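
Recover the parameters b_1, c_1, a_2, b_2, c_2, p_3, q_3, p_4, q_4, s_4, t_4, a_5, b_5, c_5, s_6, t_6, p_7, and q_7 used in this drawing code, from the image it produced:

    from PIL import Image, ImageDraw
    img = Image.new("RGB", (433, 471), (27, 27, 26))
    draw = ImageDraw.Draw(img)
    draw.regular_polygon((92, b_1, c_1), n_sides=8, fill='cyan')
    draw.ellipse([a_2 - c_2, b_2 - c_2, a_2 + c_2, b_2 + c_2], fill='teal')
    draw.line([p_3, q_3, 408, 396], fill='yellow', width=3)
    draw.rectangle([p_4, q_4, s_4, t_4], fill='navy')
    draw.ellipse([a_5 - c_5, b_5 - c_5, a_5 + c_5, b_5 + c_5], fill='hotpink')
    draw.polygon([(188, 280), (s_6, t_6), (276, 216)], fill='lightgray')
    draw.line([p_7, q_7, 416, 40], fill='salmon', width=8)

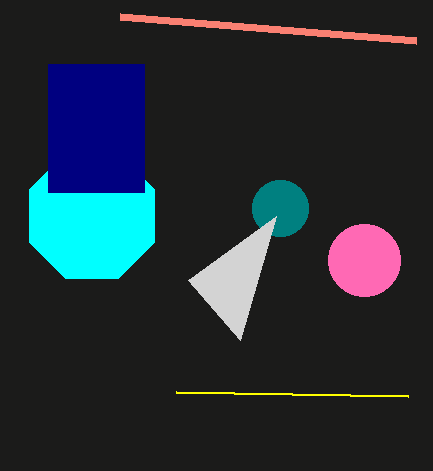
b_1 = 216
c_1 = 68
a_2 = 280
b_2 = 208
c_2 = 28
p_3 = 176
q_3 = 392
p_4 = 48
q_4 = 64
s_4 = 144
t_4 = 192
a_5 = 364
b_5 = 260
c_5 = 36
s_6 = 240
t_6 = 340
p_7 = 120
q_7 = 16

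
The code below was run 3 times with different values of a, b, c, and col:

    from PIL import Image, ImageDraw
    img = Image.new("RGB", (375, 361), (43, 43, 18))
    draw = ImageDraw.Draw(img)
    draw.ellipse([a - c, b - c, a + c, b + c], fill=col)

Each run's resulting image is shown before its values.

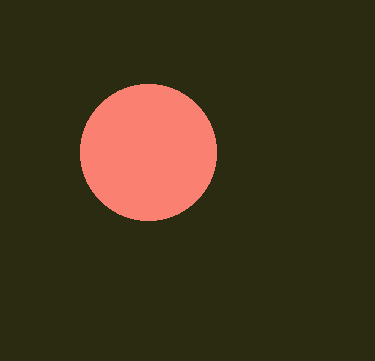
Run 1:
a = 148
b = 152
c = 68
col = 'salmon'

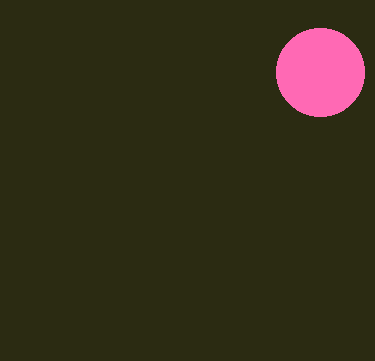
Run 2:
a = 320, b = 72, c = 44, col = 'hotpink'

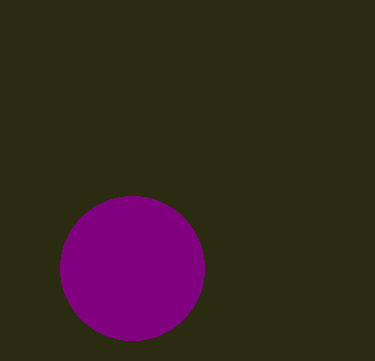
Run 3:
a = 132
b = 268
c = 72
col = 'purple'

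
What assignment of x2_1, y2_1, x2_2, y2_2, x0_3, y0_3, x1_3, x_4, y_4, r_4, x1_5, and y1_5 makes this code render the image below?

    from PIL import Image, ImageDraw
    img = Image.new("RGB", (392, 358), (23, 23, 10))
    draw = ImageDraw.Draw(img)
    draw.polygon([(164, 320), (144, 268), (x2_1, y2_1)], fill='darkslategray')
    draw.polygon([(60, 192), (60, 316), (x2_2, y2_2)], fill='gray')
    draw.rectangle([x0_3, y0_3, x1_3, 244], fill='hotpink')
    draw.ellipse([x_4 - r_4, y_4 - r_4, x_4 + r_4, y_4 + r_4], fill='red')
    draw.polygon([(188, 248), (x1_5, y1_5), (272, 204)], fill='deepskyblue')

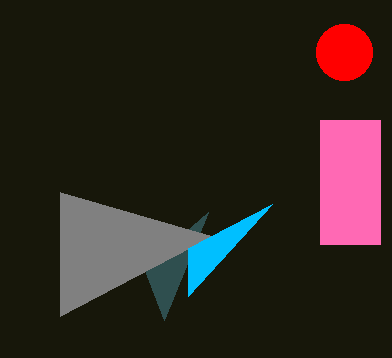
x2_1 = 208
y2_1 = 212
x2_2 = 212
y2_2 = 236
x0_3 = 320
y0_3 = 120
x1_3 = 380
x_4 = 344
y_4 = 52
r_4 = 28
x1_5 = 188
y1_5 = 296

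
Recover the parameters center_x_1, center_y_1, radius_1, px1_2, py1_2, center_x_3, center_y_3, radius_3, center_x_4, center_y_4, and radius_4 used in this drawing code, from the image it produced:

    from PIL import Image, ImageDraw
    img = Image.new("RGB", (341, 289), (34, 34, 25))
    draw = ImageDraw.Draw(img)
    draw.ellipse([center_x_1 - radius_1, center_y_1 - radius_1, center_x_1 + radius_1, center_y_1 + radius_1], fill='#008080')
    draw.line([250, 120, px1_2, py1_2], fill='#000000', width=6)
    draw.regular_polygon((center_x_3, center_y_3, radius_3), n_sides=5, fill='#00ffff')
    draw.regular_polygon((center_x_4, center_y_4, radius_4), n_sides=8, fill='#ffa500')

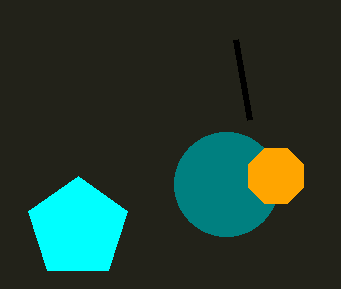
center_x_1 = 226; center_y_1 = 184; radius_1 = 52; px1_2 = 236; py1_2 = 40; center_x_3 = 78; center_y_3 = 228; radius_3 = 52; center_x_4 = 276; center_y_4 = 176; radius_4 = 30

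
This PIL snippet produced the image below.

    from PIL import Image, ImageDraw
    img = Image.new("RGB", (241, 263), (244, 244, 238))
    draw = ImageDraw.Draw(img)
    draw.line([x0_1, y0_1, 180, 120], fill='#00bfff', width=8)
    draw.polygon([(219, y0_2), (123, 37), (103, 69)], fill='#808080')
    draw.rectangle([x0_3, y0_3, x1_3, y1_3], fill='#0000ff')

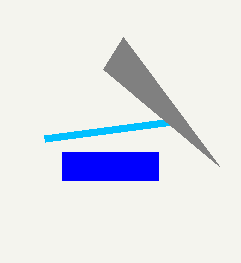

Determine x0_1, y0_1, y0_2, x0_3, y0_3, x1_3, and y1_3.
x0_1 = 45; y0_1 = 138; y0_2 = 166; x0_3 = 62; y0_3 = 152; x1_3 = 158; y1_3 = 180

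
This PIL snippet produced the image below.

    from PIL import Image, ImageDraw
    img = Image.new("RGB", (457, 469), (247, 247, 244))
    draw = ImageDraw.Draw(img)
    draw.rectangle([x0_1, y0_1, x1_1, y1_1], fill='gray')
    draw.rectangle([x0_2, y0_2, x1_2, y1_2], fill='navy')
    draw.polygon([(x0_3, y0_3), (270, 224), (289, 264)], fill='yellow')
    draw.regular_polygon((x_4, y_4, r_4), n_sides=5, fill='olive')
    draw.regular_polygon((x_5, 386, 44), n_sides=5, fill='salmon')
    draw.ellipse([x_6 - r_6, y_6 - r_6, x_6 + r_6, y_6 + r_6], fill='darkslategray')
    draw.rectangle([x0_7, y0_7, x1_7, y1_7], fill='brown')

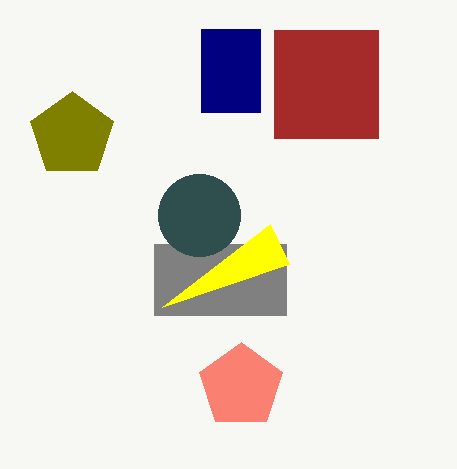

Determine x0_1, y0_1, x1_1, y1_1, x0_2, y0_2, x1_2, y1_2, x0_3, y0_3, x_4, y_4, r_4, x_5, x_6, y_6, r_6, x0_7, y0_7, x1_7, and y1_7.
x0_1 = 154, y0_1 = 244, x1_1 = 286, y1_1 = 315, x0_2 = 201, y0_2 = 29, x1_2 = 260, y1_2 = 112, x0_3 = 162, y0_3 = 307, x_4 = 72, y_4 = 135, r_4 = 44, x_5 = 241, x_6 = 199, y_6 = 215, r_6 = 41, x0_7 = 274, y0_7 = 30, x1_7 = 378, y1_7 = 138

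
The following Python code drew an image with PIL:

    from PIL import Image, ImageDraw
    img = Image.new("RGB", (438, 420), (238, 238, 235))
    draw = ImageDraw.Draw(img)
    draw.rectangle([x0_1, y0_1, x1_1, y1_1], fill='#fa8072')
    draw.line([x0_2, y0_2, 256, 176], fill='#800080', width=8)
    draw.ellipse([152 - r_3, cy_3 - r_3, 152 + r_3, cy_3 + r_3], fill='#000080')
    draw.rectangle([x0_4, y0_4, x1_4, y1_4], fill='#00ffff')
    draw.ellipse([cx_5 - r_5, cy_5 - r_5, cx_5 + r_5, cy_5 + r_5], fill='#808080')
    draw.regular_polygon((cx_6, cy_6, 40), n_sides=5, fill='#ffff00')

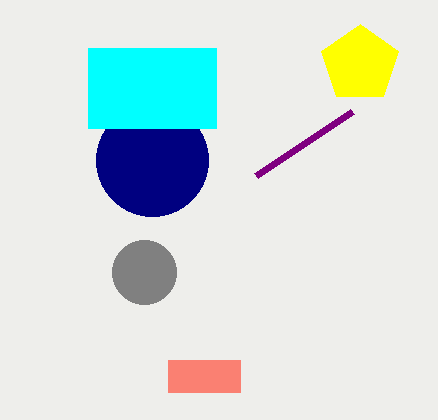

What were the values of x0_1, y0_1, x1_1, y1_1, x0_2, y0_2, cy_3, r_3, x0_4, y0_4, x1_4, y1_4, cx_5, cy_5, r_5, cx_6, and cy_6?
x0_1 = 168; y0_1 = 360; x1_1 = 240; y1_1 = 392; x0_2 = 352; y0_2 = 112; cy_3 = 160; r_3 = 56; x0_4 = 88; y0_4 = 48; x1_4 = 216; y1_4 = 128; cx_5 = 144; cy_5 = 272; r_5 = 32; cx_6 = 360; cy_6 = 64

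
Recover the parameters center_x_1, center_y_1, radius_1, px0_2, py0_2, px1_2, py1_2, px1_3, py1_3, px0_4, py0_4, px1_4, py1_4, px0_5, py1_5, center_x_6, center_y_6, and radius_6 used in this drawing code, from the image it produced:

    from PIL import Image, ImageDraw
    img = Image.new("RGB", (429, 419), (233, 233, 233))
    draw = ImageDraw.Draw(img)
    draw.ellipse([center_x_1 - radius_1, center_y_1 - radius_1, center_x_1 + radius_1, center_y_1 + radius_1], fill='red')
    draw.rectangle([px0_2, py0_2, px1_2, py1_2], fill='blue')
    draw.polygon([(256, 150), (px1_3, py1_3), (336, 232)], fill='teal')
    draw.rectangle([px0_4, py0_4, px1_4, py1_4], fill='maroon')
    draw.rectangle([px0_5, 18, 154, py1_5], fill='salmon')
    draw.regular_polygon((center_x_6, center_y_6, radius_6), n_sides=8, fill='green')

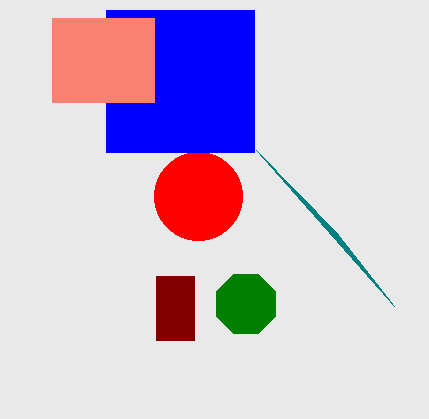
center_x_1 = 198; center_y_1 = 196; radius_1 = 44; px0_2 = 106; py0_2 = 10; px1_2 = 254; py1_2 = 152; px1_3 = 394; py1_3 = 306; px0_4 = 156; py0_4 = 276; px1_4 = 194; py1_4 = 340; px0_5 = 52; py1_5 = 102; center_x_6 = 246; center_y_6 = 304; radius_6 = 32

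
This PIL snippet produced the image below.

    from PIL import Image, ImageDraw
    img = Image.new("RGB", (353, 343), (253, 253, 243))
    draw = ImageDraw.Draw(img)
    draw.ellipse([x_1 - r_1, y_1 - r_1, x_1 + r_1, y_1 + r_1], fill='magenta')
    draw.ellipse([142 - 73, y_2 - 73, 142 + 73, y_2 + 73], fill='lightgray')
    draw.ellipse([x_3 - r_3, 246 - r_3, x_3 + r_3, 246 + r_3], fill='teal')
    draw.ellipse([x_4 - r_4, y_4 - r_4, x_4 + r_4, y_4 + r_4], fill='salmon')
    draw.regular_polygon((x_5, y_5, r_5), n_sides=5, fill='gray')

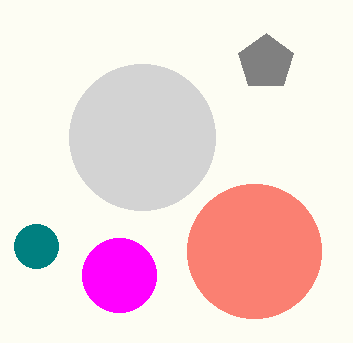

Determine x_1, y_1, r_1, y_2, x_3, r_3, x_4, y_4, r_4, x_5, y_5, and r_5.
x_1 = 119
y_1 = 275
r_1 = 37
y_2 = 137
x_3 = 36
r_3 = 22
x_4 = 254
y_4 = 251
r_4 = 67
x_5 = 266
y_5 = 62
r_5 = 29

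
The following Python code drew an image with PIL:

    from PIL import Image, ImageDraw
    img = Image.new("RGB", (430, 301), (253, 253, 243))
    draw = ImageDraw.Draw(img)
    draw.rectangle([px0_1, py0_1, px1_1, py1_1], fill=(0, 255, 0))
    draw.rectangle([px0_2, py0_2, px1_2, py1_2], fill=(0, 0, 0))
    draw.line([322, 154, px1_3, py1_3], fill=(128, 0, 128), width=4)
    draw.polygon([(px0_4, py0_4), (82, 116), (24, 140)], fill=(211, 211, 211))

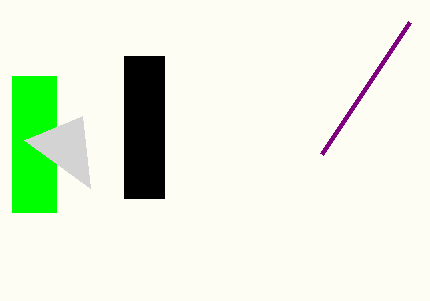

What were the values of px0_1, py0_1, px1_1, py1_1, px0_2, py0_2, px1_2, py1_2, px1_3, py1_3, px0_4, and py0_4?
px0_1 = 12
py0_1 = 76
px1_1 = 56
py1_1 = 212
px0_2 = 124
py0_2 = 56
px1_2 = 164
py1_2 = 198
px1_3 = 410
py1_3 = 22
px0_4 = 90
py0_4 = 188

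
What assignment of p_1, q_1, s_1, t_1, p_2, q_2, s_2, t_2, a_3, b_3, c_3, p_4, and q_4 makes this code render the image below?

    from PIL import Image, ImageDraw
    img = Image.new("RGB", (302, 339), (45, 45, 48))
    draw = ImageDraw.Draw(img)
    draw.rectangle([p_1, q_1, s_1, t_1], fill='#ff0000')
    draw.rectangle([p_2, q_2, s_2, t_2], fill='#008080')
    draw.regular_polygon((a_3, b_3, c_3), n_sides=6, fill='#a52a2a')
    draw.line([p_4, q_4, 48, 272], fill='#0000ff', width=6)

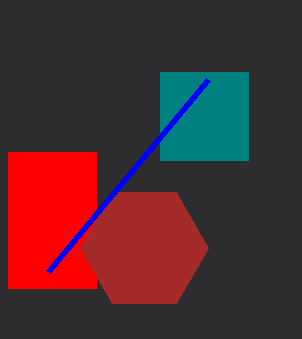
p_1 = 8
q_1 = 152
s_1 = 96
t_1 = 288
p_2 = 160
q_2 = 72
s_2 = 248
t_2 = 160
a_3 = 144
b_3 = 248
c_3 = 64
p_4 = 208
q_4 = 80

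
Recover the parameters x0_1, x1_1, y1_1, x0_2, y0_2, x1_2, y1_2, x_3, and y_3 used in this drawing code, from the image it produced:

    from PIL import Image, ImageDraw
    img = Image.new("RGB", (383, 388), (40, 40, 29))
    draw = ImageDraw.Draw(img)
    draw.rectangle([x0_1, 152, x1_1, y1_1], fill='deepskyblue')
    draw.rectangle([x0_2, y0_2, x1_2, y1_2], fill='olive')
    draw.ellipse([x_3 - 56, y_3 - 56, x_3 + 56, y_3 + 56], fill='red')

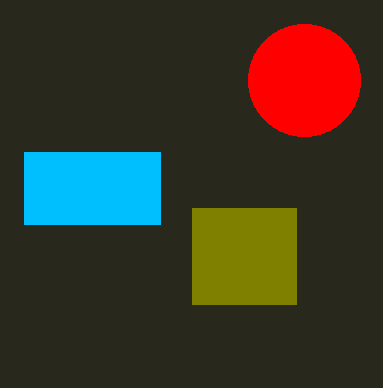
x0_1 = 24; x1_1 = 160; y1_1 = 224; x0_2 = 192; y0_2 = 208; x1_2 = 296; y1_2 = 304; x_3 = 304; y_3 = 80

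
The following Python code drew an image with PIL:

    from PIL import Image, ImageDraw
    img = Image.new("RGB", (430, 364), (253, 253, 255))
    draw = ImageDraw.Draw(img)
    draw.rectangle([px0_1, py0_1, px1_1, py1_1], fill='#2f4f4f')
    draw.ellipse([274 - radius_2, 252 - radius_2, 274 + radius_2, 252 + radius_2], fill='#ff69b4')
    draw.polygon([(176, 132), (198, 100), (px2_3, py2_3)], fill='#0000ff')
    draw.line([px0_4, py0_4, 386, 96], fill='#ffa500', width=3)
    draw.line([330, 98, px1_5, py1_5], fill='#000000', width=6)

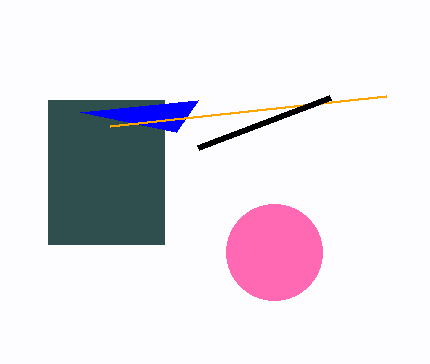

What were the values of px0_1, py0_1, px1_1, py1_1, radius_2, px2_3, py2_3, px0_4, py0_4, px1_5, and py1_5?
px0_1 = 48; py0_1 = 100; px1_1 = 164; py1_1 = 244; radius_2 = 48; px2_3 = 80; py2_3 = 112; px0_4 = 110; py0_4 = 126; px1_5 = 198; py1_5 = 148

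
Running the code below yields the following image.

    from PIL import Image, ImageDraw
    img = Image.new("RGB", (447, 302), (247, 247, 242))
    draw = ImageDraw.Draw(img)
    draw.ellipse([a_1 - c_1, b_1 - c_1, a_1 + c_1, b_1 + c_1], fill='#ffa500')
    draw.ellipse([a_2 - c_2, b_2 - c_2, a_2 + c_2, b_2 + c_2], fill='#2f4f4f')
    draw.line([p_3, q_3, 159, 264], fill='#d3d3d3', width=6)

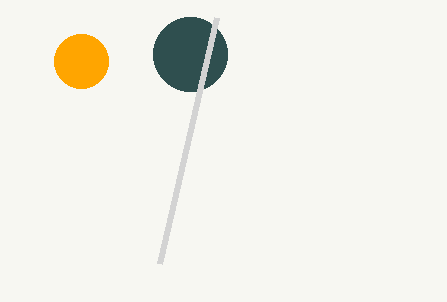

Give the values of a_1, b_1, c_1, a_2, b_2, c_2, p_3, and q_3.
a_1 = 81
b_1 = 61
c_1 = 27
a_2 = 190
b_2 = 54
c_2 = 37
p_3 = 216
q_3 = 18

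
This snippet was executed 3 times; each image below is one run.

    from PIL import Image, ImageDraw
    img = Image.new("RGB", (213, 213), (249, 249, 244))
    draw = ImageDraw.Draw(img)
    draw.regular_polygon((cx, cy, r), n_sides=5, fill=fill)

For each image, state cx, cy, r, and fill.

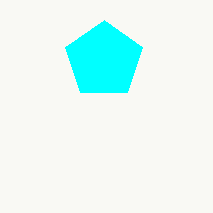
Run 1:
cx = 104; cy = 60; r = 40; fill = 'cyan'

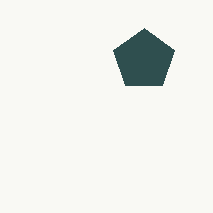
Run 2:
cx = 144
cy = 60
r = 32
fill = 'darkslategray'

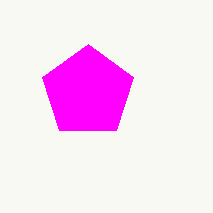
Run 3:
cx = 88, cy = 92, r = 48, fill = 'magenta'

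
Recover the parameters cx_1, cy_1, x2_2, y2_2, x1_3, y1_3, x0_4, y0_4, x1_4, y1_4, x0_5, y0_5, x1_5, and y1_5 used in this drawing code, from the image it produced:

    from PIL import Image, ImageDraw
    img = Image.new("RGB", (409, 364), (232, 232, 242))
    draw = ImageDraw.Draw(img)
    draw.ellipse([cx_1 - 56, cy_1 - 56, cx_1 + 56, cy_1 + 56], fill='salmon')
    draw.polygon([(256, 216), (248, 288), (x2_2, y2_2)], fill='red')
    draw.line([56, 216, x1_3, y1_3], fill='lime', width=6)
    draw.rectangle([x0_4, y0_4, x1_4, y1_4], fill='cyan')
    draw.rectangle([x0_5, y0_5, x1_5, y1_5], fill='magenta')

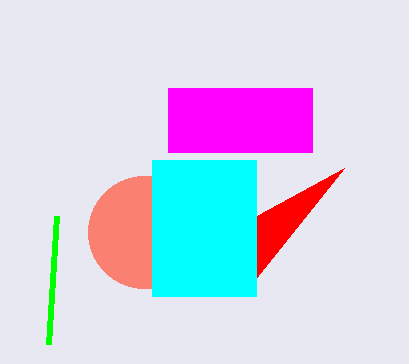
cx_1 = 144; cy_1 = 232; x2_2 = 344; y2_2 = 168; x1_3 = 48; y1_3 = 344; x0_4 = 152; y0_4 = 160; x1_4 = 256; y1_4 = 296; x0_5 = 168; y0_5 = 88; x1_5 = 312; y1_5 = 152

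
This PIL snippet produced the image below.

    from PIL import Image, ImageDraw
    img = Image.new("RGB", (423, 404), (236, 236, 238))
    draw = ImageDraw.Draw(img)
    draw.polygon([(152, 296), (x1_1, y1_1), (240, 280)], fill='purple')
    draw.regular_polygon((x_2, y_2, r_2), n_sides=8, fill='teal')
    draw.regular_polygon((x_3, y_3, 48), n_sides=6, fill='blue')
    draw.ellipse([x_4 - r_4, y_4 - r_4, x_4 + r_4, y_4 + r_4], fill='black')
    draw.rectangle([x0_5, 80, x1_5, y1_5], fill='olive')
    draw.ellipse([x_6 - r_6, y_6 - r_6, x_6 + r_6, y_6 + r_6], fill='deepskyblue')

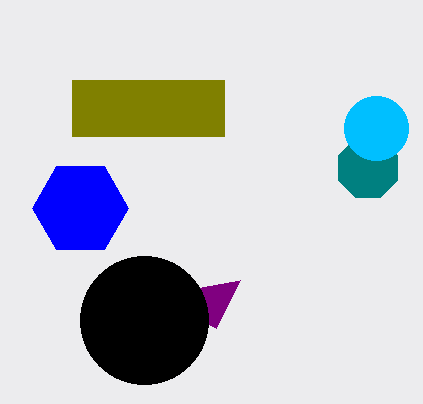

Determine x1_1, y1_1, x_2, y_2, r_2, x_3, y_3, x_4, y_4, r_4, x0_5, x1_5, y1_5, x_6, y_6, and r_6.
x1_1 = 216, y1_1 = 328, x_2 = 368, y_2 = 168, r_2 = 32, x_3 = 80, y_3 = 208, x_4 = 144, y_4 = 320, r_4 = 64, x0_5 = 72, x1_5 = 224, y1_5 = 136, x_6 = 376, y_6 = 128, r_6 = 32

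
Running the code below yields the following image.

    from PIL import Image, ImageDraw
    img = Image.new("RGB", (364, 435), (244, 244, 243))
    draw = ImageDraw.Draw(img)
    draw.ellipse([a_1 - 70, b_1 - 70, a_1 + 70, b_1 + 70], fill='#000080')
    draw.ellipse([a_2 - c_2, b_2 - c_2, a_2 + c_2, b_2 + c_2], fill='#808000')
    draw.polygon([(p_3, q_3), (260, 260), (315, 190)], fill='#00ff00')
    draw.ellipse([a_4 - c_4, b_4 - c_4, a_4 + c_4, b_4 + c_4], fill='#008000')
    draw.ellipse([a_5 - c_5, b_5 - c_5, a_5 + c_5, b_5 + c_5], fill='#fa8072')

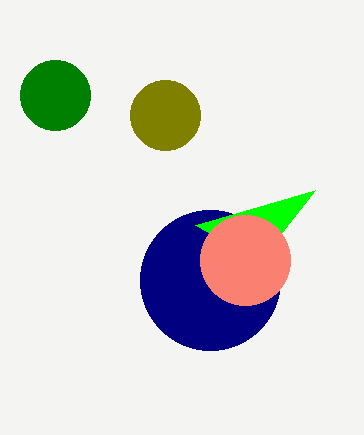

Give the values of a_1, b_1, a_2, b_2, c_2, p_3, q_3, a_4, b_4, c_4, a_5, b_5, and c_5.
a_1 = 210; b_1 = 280; a_2 = 165; b_2 = 115; c_2 = 35; p_3 = 195; q_3 = 225; a_4 = 55; b_4 = 95; c_4 = 35; a_5 = 245; b_5 = 260; c_5 = 45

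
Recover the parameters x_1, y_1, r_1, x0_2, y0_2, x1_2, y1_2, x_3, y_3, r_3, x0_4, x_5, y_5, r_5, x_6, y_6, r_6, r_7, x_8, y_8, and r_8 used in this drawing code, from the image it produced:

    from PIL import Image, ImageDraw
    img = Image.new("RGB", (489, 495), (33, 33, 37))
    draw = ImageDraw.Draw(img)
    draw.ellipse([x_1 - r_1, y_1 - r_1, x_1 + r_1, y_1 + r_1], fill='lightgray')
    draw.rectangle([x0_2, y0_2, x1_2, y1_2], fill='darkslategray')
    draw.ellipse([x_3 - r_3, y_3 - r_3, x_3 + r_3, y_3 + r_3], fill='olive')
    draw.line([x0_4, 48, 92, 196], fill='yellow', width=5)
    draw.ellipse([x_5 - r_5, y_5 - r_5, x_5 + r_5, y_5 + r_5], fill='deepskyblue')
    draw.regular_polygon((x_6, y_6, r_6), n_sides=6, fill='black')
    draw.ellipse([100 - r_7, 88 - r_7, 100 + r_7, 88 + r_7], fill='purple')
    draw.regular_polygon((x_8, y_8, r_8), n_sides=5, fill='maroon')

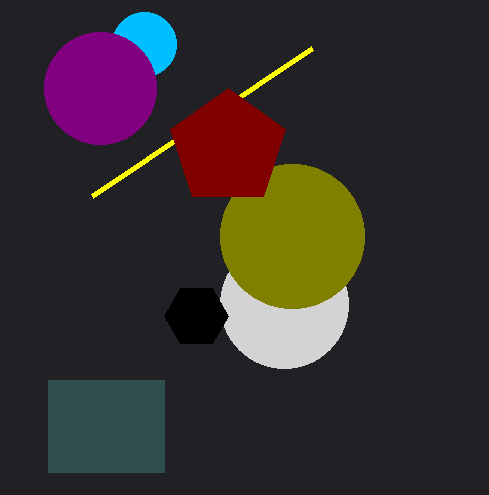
x_1 = 284; y_1 = 304; r_1 = 64; x0_2 = 48; y0_2 = 380; x1_2 = 164; y1_2 = 472; x_3 = 292; y_3 = 236; r_3 = 72; x0_4 = 312; x_5 = 144; y_5 = 44; r_5 = 32; x_6 = 196; y_6 = 316; r_6 = 32; r_7 = 56; x_8 = 228; y_8 = 148; r_8 = 60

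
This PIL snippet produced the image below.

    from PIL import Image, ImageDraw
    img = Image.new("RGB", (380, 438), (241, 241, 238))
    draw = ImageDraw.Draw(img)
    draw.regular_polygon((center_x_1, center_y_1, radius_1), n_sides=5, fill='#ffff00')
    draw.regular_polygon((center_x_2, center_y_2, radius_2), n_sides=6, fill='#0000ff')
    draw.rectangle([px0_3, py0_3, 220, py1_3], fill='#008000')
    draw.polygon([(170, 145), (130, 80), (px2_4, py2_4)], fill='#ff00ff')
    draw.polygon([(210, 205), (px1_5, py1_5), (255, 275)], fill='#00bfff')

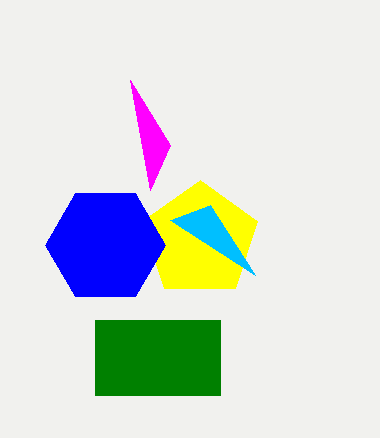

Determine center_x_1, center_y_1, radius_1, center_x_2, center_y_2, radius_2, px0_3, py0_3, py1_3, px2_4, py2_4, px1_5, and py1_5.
center_x_1 = 200
center_y_1 = 240
radius_1 = 60
center_x_2 = 105
center_y_2 = 245
radius_2 = 60
px0_3 = 95
py0_3 = 320
py1_3 = 395
px2_4 = 150
py2_4 = 190
px1_5 = 170
py1_5 = 220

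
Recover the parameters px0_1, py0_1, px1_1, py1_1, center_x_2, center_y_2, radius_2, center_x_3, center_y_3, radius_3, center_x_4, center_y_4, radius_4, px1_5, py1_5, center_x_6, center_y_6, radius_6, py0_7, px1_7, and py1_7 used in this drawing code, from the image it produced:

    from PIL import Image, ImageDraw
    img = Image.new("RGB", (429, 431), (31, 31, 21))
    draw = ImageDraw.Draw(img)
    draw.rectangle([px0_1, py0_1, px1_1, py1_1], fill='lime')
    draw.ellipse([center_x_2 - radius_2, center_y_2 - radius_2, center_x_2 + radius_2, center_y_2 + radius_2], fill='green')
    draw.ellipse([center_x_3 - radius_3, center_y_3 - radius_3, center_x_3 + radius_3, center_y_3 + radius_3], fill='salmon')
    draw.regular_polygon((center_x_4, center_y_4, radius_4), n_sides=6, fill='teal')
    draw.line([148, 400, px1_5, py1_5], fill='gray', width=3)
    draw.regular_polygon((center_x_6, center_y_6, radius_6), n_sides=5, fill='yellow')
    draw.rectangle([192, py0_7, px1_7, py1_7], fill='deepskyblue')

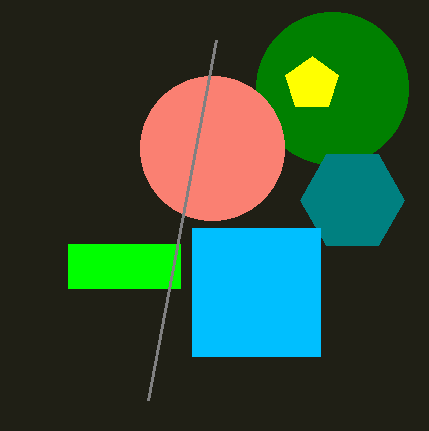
px0_1 = 68, py0_1 = 244, px1_1 = 180, py1_1 = 288, center_x_2 = 332, center_y_2 = 88, radius_2 = 76, center_x_3 = 212, center_y_3 = 148, radius_3 = 72, center_x_4 = 352, center_y_4 = 200, radius_4 = 52, px1_5 = 216, py1_5 = 40, center_x_6 = 312, center_y_6 = 84, radius_6 = 28, py0_7 = 228, px1_7 = 320, py1_7 = 356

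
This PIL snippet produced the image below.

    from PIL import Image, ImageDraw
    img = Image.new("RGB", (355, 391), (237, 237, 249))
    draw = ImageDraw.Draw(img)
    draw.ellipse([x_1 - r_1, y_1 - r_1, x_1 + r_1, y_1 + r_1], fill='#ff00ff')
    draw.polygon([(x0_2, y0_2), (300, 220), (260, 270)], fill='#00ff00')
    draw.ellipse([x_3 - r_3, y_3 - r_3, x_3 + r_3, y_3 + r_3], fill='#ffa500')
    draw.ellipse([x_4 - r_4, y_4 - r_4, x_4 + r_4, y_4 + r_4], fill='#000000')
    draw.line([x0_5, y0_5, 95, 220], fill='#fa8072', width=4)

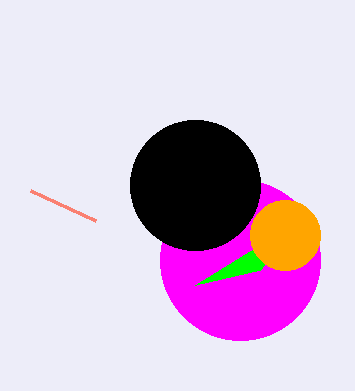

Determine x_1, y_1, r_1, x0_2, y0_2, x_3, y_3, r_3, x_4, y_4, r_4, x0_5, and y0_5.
x_1 = 240
y_1 = 260
r_1 = 80
x0_2 = 195
y0_2 = 285
x_3 = 285
y_3 = 235
r_3 = 35
x_4 = 195
y_4 = 185
r_4 = 65
x0_5 = 30
y0_5 = 190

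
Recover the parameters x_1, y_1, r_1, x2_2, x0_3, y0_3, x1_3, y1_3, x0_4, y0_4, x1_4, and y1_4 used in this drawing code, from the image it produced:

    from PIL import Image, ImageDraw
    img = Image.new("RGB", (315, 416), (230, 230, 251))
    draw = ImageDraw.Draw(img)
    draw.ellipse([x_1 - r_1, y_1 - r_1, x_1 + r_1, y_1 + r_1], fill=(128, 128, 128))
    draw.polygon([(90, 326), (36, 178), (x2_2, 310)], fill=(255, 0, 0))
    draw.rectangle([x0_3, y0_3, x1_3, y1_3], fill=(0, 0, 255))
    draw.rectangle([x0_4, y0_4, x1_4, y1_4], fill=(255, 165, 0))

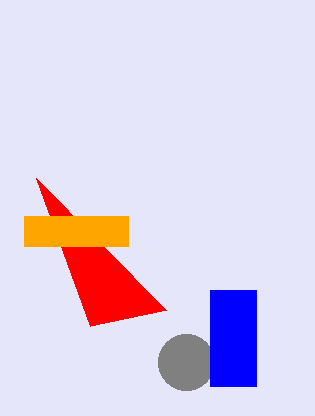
x_1 = 186
y_1 = 362
r_1 = 28
x2_2 = 166
x0_3 = 210
y0_3 = 290
x1_3 = 256
y1_3 = 386
x0_4 = 24
y0_4 = 216
x1_4 = 128
y1_4 = 246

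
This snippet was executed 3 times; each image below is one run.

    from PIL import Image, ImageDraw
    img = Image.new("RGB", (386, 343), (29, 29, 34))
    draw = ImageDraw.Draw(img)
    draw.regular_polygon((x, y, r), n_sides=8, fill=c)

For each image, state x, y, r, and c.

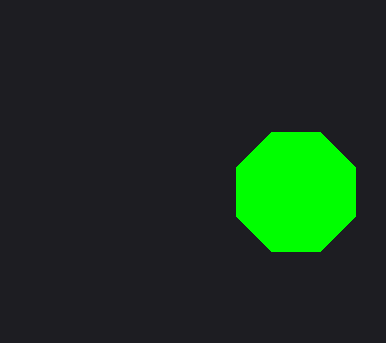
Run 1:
x = 296
y = 192
r = 64
c = 'lime'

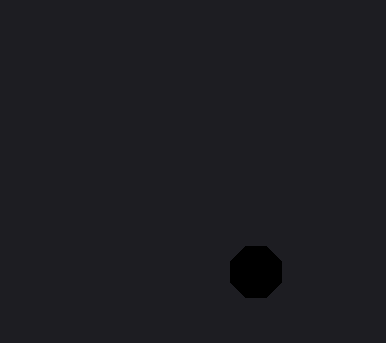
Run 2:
x = 256; y = 272; r = 28; c = 'black'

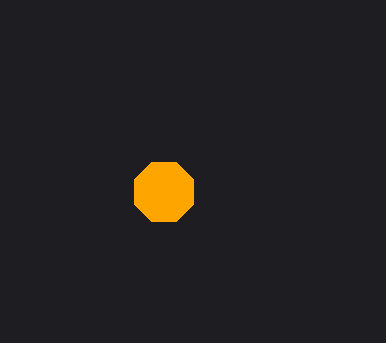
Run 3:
x = 164; y = 192; r = 32; c = 'orange'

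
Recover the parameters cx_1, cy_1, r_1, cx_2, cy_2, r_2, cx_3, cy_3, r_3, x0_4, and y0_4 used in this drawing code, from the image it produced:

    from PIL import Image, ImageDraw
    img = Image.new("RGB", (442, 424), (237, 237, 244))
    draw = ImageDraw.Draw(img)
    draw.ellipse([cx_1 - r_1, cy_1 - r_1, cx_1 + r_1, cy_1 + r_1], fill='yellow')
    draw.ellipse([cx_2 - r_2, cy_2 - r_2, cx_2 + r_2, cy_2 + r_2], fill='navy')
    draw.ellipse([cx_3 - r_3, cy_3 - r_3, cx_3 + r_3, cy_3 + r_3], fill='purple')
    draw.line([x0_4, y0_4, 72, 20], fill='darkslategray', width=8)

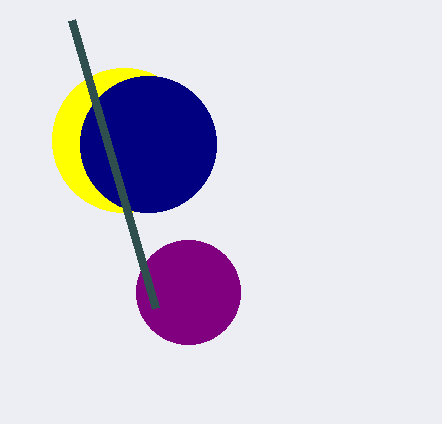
cx_1 = 124; cy_1 = 140; r_1 = 72; cx_2 = 148; cy_2 = 144; r_2 = 68; cx_3 = 188; cy_3 = 292; r_3 = 52; x0_4 = 156; y0_4 = 308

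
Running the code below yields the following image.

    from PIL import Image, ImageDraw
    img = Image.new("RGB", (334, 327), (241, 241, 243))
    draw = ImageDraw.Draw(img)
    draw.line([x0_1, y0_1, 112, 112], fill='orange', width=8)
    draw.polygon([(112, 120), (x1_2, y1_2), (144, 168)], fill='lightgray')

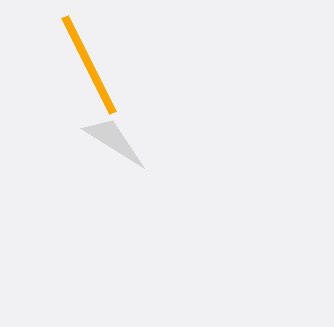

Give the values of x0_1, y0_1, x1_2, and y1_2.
x0_1 = 64, y0_1 = 16, x1_2 = 80, y1_2 = 128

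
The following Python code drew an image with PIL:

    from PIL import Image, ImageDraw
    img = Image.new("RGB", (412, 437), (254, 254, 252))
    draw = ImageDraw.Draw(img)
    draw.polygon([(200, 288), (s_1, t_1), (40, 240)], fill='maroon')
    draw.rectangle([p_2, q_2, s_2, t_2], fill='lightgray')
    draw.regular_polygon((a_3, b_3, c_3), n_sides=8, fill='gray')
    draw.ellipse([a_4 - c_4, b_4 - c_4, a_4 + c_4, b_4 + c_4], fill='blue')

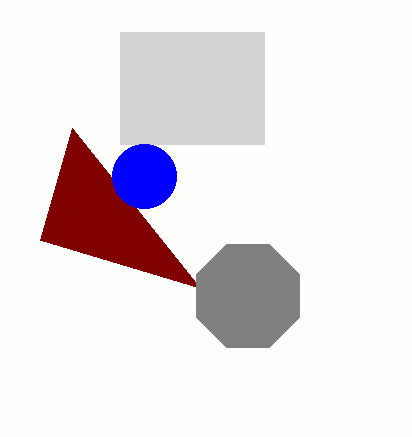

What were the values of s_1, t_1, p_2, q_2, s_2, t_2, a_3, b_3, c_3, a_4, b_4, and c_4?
s_1 = 72
t_1 = 128
p_2 = 120
q_2 = 32
s_2 = 264
t_2 = 144
a_3 = 248
b_3 = 296
c_3 = 56
a_4 = 144
b_4 = 176
c_4 = 32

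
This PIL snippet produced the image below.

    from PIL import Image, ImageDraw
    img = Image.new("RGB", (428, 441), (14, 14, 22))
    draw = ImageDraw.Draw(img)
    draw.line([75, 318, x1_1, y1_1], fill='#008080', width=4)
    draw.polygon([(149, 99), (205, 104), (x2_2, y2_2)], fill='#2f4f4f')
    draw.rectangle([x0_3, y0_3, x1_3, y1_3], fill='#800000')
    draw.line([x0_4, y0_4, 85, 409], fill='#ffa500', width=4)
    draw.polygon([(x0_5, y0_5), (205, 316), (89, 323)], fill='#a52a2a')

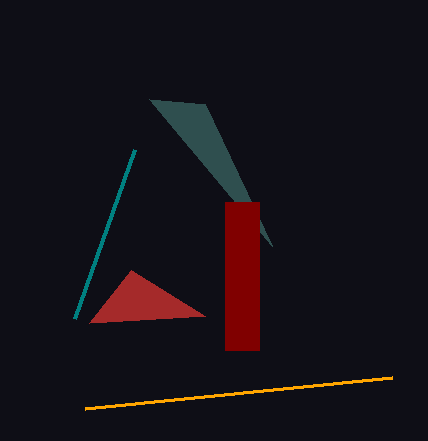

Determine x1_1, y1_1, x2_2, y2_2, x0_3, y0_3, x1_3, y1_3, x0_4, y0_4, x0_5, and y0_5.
x1_1 = 135, y1_1 = 149, x2_2 = 272, y2_2 = 246, x0_3 = 225, y0_3 = 202, x1_3 = 259, y1_3 = 350, x0_4 = 392, y0_4 = 378, x0_5 = 131, y0_5 = 270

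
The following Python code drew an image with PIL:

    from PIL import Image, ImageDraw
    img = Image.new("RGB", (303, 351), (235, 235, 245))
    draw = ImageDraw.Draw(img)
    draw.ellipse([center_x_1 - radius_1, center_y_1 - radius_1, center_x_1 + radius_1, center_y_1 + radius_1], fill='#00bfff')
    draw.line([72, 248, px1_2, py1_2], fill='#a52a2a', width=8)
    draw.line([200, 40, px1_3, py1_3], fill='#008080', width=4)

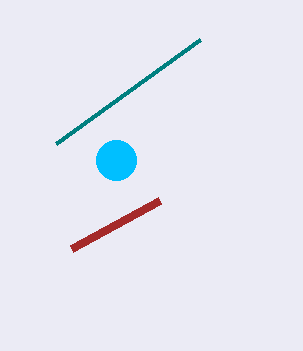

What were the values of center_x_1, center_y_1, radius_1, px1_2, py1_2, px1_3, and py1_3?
center_x_1 = 116; center_y_1 = 160; radius_1 = 20; px1_2 = 160; py1_2 = 200; px1_3 = 56; py1_3 = 144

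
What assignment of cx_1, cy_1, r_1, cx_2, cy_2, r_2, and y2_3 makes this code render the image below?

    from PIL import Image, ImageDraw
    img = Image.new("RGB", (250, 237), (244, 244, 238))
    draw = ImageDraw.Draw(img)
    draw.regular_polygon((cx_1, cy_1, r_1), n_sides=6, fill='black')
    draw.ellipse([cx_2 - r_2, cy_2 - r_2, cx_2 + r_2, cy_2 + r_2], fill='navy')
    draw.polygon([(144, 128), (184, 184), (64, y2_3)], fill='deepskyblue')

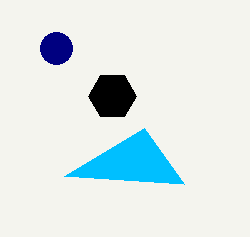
cx_1 = 112
cy_1 = 96
r_1 = 24
cx_2 = 56
cy_2 = 48
r_2 = 16
y2_3 = 176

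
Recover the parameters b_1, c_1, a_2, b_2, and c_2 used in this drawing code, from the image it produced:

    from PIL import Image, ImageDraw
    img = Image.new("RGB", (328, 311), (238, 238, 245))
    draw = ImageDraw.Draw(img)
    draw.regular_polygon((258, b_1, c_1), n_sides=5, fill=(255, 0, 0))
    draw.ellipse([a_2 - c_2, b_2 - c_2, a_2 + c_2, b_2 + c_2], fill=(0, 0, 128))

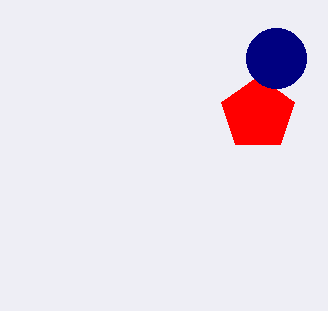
b_1 = 114; c_1 = 38; a_2 = 276; b_2 = 58; c_2 = 30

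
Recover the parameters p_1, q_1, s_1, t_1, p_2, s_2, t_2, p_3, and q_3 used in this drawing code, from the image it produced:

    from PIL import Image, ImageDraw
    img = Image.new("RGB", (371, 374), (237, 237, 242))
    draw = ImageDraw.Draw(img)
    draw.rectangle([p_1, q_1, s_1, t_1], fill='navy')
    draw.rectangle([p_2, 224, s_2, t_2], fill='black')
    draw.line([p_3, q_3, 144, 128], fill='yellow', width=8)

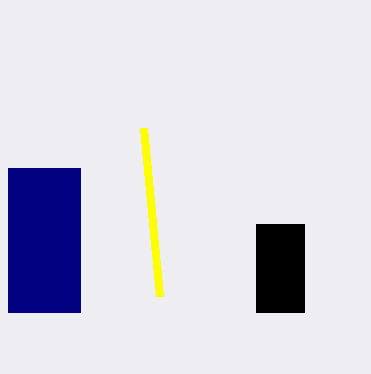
p_1 = 8; q_1 = 168; s_1 = 80; t_1 = 312; p_2 = 256; s_2 = 304; t_2 = 312; p_3 = 160; q_3 = 296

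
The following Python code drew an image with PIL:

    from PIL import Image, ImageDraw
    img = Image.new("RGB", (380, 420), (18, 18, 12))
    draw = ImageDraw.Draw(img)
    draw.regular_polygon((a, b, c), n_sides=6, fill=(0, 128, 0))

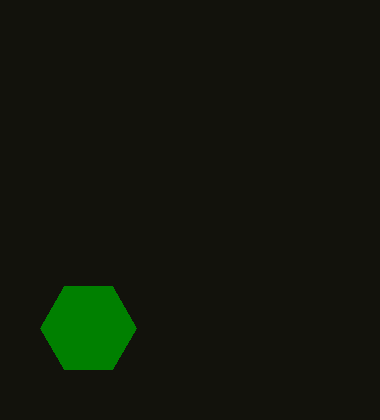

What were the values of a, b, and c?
a = 88; b = 328; c = 48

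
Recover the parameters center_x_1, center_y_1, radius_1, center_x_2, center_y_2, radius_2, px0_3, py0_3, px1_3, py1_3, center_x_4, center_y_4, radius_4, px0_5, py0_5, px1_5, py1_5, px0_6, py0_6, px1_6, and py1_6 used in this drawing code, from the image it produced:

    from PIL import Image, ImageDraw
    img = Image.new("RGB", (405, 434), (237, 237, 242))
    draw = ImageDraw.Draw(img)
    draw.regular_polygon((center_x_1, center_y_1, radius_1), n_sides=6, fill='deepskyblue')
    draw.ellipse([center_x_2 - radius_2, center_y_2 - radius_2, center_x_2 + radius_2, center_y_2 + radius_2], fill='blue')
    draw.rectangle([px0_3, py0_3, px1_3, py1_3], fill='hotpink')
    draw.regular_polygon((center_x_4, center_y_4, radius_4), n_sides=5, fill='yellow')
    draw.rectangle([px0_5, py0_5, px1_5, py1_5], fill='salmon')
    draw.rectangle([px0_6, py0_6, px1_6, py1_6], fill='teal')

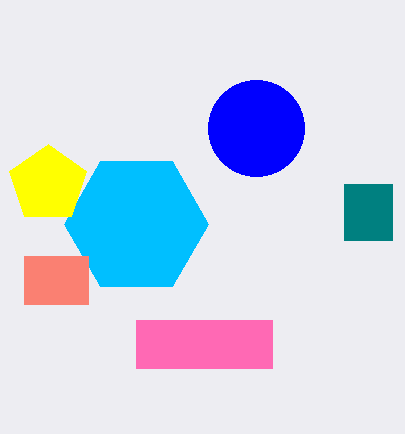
center_x_1 = 136, center_y_1 = 224, radius_1 = 72, center_x_2 = 256, center_y_2 = 128, radius_2 = 48, px0_3 = 136, py0_3 = 320, px1_3 = 272, py1_3 = 368, center_x_4 = 48, center_y_4 = 184, radius_4 = 40, px0_5 = 24, py0_5 = 256, px1_5 = 88, py1_5 = 304, px0_6 = 344, py0_6 = 184, px1_6 = 392, py1_6 = 240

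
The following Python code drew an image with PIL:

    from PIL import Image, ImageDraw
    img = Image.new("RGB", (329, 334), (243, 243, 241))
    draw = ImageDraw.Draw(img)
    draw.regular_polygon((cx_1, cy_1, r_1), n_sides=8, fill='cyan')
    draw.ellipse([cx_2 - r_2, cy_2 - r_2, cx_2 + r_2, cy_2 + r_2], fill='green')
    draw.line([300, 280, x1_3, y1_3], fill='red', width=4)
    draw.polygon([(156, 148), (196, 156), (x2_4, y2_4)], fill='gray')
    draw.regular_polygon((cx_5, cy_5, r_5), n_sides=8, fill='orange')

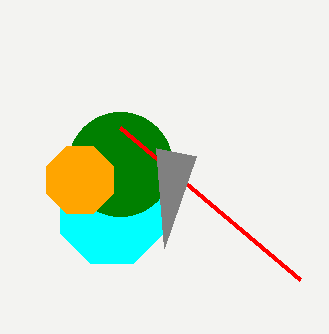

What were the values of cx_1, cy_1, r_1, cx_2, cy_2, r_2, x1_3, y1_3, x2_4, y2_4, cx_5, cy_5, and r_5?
cx_1 = 112, cy_1 = 212, r_1 = 56, cx_2 = 120, cy_2 = 164, r_2 = 52, x1_3 = 120, y1_3 = 128, x2_4 = 164, y2_4 = 248, cx_5 = 80, cy_5 = 180, r_5 = 36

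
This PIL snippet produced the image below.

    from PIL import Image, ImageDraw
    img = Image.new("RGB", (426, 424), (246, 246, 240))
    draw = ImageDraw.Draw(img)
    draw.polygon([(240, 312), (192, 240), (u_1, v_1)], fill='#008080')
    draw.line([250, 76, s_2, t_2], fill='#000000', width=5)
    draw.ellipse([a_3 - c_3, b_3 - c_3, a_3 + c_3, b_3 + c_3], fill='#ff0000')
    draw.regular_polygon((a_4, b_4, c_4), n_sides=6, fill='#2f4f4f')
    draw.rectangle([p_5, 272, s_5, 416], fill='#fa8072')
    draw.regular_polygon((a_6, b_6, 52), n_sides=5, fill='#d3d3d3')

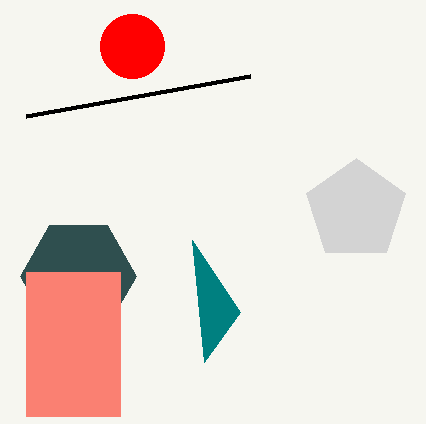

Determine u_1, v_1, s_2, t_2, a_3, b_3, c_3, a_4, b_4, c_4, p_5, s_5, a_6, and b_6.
u_1 = 204; v_1 = 362; s_2 = 26; t_2 = 116; a_3 = 132; b_3 = 46; c_3 = 32; a_4 = 78; b_4 = 276; c_4 = 58; p_5 = 26; s_5 = 120; a_6 = 356; b_6 = 210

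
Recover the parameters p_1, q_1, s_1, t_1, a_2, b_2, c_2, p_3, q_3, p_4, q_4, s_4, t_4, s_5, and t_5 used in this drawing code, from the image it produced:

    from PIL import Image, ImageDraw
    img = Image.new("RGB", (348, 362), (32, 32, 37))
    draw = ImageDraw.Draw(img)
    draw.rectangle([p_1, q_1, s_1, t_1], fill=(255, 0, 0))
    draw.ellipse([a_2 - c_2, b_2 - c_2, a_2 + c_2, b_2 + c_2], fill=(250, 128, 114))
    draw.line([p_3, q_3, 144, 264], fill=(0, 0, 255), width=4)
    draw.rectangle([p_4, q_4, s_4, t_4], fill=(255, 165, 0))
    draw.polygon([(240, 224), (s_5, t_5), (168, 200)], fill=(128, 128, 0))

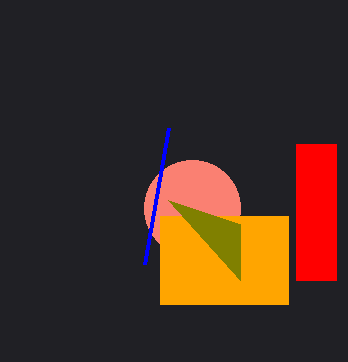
p_1 = 296; q_1 = 144; s_1 = 336; t_1 = 280; a_2 = 192; b_2 = 208; c_2 = 48; p_3 = 168; q_3 = 128; p_4 = 160; q_4 = 216; s_4 = 288; t_4 = 304; s_5 = 240; t_5 = 280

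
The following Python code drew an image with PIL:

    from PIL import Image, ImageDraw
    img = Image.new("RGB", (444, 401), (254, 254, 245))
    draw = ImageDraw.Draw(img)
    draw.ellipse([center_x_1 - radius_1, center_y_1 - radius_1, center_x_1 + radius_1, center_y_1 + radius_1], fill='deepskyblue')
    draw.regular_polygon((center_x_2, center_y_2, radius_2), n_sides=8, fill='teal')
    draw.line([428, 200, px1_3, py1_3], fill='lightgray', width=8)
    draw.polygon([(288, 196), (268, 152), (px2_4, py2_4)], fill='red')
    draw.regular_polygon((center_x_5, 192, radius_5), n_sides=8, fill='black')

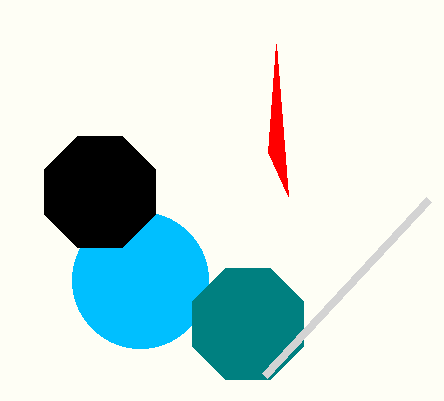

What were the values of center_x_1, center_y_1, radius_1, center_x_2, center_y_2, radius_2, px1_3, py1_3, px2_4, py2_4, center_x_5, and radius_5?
center_x_1 = 140
center_y_1 = 280
radius_1 = 68
center_x_2 = 248
center_y_2 = 324
radius_2 = 60
px1_3 = 264
py1_3 = 376
px2_4 = 276
py2_4 = 44
center_x_5 = 100
radius_5 = 60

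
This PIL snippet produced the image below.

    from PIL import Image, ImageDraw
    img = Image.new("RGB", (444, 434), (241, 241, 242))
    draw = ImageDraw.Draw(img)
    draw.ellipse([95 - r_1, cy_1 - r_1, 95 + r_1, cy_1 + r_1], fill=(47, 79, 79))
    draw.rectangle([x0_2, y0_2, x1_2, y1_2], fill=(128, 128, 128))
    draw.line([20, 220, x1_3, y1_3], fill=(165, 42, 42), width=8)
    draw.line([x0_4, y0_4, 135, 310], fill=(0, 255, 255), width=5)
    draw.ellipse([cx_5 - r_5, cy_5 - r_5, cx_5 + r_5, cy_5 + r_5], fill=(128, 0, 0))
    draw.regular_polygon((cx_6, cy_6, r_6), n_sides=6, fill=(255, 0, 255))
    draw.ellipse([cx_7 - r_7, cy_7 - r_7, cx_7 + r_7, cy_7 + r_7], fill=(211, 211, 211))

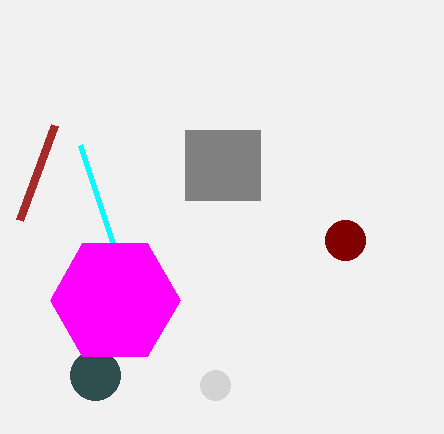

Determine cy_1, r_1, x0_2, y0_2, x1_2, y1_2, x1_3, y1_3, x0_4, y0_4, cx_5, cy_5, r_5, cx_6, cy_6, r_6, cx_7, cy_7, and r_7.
cy_1 = 375, r_1 = 25, x0_2 = 185, y0_2 = 130, x1_2 = 260, y1_2 = 200, x1_3 = 55, y1_3 = 125, x0_4 = 80, y0_4 = 145, cx_5 = 345, cy_5 = 240, r_5 = 20, cx_6 = 115, cy_6 = 300, r_6 = 65, cx_7 = 215, cy_7 = 385, r_7 = 15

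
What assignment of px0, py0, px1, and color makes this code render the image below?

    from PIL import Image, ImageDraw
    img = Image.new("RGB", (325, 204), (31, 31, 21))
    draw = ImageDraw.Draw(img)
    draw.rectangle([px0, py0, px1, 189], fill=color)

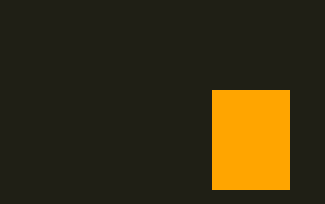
px0 = 212
py0 = 90
px1 = 289
color = 'orange'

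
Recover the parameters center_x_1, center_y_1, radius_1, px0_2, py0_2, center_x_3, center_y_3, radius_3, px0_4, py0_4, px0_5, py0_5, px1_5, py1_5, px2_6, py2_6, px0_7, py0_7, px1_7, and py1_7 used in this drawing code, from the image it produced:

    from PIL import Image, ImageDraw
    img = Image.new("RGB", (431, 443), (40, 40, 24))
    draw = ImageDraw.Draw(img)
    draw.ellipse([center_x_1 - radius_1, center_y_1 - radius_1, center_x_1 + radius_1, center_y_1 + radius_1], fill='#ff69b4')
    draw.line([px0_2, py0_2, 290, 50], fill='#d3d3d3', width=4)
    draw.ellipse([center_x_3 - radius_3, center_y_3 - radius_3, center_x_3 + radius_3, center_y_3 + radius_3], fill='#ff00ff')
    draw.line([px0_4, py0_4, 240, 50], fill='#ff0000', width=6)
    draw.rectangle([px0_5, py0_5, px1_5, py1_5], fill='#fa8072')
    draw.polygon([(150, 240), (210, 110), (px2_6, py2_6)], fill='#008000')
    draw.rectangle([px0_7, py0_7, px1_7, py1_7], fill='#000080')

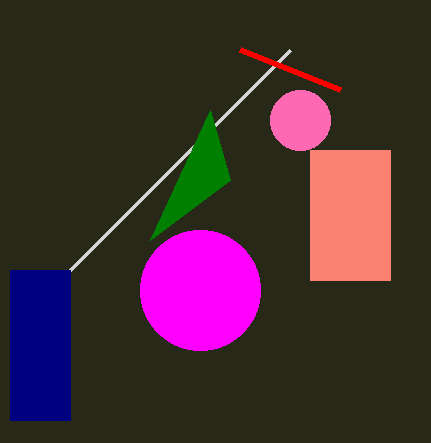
center_x_1 = 300; center_y_1 = 120; radius_1 = 30; px0_2 = 70; py0_2 = 270; center_x_3 = 200; center_y_3 = 290; radius_3 = 60; px0_4 = 340; py0_4 = 90; px0_5 = 310; py0_5 = 150; px1_5 = 390; py1_5 = 280; px2_6 = 230; py2_6 = 180; px0_7 = 10; py0_7 = 270; px1_7 = 70; py1_7 = 420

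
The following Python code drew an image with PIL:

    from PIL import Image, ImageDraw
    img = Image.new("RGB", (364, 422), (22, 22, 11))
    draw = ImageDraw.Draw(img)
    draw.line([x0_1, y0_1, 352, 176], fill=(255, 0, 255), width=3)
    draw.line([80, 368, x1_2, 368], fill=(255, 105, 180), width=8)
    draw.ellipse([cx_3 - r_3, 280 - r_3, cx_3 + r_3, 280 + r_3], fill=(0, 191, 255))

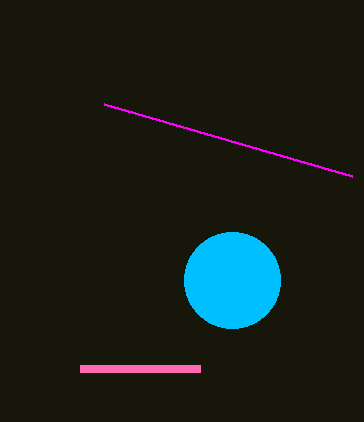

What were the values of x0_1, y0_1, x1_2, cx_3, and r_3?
x0_1 = 104, y0_1 = 104, x1_2 = 200, cx_3 = 232, r_3 = 48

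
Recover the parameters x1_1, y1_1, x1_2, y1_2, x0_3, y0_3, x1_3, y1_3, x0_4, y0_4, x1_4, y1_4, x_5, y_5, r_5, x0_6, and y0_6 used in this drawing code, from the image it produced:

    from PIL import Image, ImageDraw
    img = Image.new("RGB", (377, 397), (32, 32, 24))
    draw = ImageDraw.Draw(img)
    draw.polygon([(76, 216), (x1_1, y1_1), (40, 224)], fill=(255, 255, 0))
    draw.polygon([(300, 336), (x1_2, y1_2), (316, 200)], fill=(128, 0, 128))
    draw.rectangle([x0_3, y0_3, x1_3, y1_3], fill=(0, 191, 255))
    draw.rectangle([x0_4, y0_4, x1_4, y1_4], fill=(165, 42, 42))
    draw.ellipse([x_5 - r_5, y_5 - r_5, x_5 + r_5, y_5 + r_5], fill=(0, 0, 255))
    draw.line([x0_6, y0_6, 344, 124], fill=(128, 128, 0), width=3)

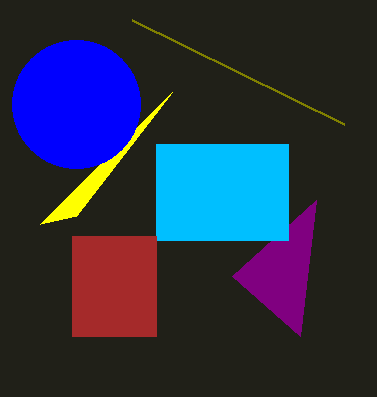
x1_1 = 172; y1_1 = 92; x1_2 = 232; y1_2 = 276; x0_3 = 156; y0_3 = 144; x1_3 = 288; y1_3 = 240; x0_4 = 72; y0_4 = 236; x1_4 = 156; y1_4 = 336; x_5 = 76; y_5 = 104; r_5 = 64; x0_6 = 132; y0_6 = 20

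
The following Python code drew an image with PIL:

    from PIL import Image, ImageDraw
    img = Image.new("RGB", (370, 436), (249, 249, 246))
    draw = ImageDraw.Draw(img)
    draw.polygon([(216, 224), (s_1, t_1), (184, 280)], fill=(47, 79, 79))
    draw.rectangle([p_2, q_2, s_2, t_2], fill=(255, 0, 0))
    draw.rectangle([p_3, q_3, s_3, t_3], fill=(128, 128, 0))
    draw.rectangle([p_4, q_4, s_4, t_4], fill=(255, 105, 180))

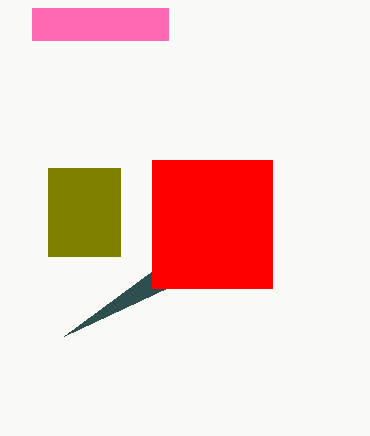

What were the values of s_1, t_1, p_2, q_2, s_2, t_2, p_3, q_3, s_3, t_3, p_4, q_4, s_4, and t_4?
s_1 = 64; t_1 = 336; p_2 = 152; q_2 = 160; s_2 = 272; t_2 = 288; p_3 = 48; q_3 = 168; s_3 = 120; t_3 = 256; p_4 = 32; q_4 = 8; s_4 = 168; t_4 = 40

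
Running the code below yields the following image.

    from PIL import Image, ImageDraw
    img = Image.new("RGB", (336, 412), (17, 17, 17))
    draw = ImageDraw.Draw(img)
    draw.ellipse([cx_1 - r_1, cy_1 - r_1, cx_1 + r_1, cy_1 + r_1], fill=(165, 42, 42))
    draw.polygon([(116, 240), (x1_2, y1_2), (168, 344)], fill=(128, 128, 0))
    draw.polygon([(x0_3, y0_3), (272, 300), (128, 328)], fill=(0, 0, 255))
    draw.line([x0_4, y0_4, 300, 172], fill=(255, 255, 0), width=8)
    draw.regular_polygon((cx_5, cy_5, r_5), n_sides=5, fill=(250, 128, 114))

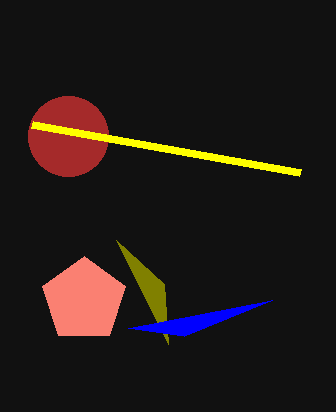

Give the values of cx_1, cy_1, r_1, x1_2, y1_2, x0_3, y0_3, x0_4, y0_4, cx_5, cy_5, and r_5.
cx_1 = 68; cy_1 = 136; r_1 = 40; x1_2 = 164; y1_2 = 284; x0_3 = 184; y0_3 = 336; x0_4 = 32; y0_4 = 124; cx_5 = 84; cy_5 = 300; r_5 = 44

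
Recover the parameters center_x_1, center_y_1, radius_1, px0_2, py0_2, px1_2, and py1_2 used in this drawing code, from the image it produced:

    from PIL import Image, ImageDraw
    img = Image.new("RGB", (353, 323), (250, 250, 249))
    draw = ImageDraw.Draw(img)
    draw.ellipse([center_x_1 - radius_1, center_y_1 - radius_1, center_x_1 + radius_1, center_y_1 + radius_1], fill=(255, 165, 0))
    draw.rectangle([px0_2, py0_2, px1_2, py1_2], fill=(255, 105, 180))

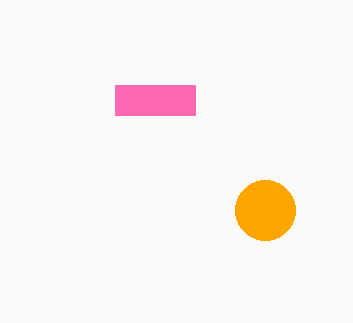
center_x_1 = 265, center_y_1 = 210, radius_1 = 30, px0_2 = 115, py0_2 = 85, px1_2 = 195, py1_2 = 115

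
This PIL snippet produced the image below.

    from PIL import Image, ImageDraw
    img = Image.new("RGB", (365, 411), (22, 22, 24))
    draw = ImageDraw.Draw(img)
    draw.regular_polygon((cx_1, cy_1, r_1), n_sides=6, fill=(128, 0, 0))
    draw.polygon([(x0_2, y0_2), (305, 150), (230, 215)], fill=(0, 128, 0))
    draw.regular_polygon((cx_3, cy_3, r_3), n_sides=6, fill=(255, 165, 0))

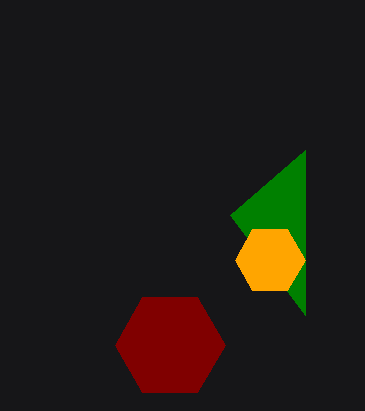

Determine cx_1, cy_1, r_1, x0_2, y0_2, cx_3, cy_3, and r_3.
cx_1 = 170
cy_1 = 345
r_1 = 55
x0_2 = 305
y0_2 = 315
cx_3 = 270
cy_3 = 260
r_3 = 35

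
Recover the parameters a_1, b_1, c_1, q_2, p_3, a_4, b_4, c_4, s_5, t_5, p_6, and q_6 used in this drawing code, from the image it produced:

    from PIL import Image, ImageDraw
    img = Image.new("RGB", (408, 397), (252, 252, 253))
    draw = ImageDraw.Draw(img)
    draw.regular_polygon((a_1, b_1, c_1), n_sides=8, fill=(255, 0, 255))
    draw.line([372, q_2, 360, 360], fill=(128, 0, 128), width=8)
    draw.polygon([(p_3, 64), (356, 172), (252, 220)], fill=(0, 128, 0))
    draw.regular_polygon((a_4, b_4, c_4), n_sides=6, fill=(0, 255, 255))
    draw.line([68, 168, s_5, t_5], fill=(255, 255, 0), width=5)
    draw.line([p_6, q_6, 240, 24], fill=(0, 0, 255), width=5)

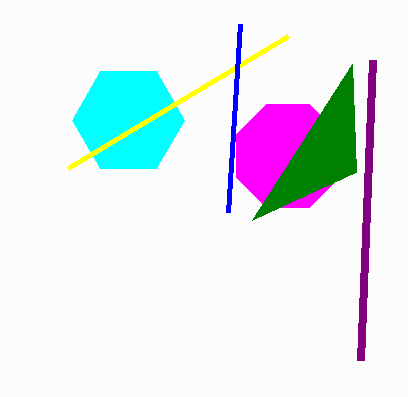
a_1 = 288; b_1 = 156; c_1 = 56; q_2 = 60; p_3 = 352; a_4 = 128; b_4 = 120; c_4 = 56; s_5 = 288; t_5 = 36; p_6 = 228; q_6 = 212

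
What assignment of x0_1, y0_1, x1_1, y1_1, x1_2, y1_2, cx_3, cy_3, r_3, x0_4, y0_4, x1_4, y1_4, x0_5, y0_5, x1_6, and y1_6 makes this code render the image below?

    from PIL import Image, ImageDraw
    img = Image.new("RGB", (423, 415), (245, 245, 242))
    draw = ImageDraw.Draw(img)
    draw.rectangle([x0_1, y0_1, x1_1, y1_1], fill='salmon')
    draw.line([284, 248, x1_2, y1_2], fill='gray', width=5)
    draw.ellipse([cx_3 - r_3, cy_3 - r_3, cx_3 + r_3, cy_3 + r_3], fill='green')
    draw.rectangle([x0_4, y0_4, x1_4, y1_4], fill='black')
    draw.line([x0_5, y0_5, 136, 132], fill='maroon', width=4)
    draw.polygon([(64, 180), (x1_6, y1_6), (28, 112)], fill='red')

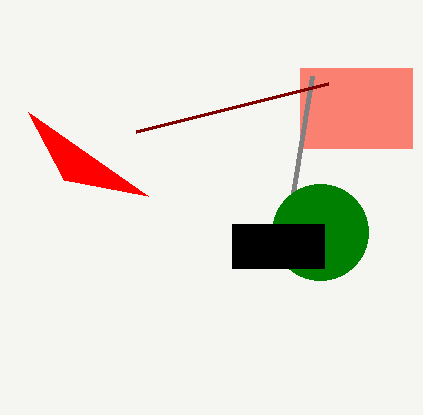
x0_1 = 300, y0_1 = 68, x1_1 = 412, y1_1 = 148, x1_2 = 312, y1_2 = 76, cx_3 = 320, cy_3 = 232, r_3 = 48, x0_4 = 232, y0_4 = 224, x1_4 = 324, y1_4 = 268, x0_5 = 328, y0_5 = 84, x1_6 = 148, y1_6 = 196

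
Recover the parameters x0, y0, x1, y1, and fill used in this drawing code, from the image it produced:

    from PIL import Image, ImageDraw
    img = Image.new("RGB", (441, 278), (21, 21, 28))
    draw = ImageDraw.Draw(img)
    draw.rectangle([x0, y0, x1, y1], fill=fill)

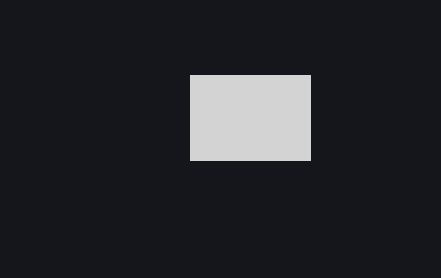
x0 = 190, y0 = 75, x1 = 310, y1 = 160, fill = 'lightgray'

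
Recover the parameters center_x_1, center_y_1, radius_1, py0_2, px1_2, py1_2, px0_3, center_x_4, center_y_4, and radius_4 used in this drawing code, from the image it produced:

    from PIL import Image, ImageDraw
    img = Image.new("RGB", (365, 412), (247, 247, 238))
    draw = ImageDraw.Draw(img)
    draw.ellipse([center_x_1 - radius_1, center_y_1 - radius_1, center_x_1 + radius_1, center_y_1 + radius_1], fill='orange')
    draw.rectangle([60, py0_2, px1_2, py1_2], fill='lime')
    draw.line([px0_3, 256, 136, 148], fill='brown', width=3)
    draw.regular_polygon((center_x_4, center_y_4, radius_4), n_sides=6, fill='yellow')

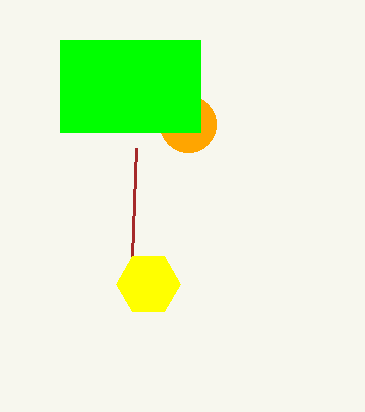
center_x_1 = 188, center_y_1 = 124, radius_1 = 28, py0_2 = 40, px1_2 = 200, py1_2 = 132, px0_3 = 132, center_x_4 = 148, center_y_4 = 284, radius_4 = 32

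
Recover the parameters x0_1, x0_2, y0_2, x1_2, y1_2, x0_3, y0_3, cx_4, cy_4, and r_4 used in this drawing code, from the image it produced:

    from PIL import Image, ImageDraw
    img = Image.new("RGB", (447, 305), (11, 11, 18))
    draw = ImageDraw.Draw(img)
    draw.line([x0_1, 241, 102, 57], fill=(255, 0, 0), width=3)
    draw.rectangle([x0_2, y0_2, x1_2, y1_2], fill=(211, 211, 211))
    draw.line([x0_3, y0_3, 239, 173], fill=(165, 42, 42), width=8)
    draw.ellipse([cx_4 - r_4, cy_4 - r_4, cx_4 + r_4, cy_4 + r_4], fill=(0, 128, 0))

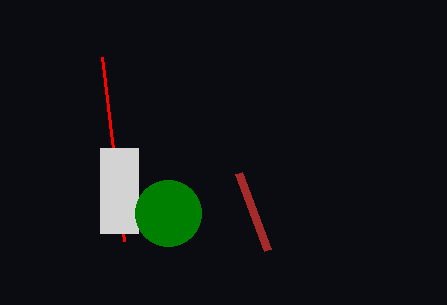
x0_1 = 124
x0_2 = 100
y0_2 = 148
x1_2 = 138
y1_2 = 233
x0_3 = 268
y0_3 = 250
cx_4 = 168
cy_4 = 213
r_4 = 33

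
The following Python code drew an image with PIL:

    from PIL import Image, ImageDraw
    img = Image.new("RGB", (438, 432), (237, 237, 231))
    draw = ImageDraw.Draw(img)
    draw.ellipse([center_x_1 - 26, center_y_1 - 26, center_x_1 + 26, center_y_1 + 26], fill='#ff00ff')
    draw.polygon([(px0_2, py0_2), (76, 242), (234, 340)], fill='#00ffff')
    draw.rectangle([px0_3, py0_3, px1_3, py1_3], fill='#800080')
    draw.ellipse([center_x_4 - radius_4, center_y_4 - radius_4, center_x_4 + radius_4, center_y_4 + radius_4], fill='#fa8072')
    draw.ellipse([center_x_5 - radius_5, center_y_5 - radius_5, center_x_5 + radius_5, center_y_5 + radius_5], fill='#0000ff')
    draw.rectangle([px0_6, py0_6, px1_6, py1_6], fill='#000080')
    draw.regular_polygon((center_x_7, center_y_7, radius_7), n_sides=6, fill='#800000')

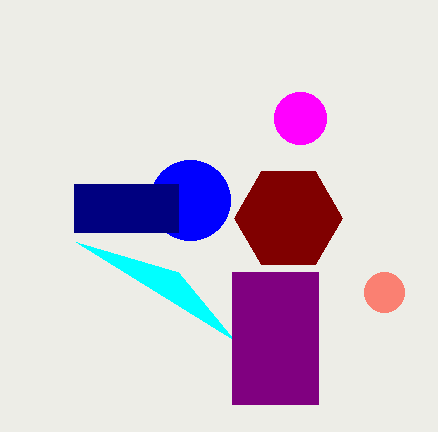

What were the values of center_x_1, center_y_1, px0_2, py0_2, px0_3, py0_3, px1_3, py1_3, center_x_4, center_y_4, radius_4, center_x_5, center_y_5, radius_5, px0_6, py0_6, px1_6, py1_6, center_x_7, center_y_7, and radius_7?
center_x_1 = 300
center_y_1 = 118
px0_2 = 178
py0_2 = 272
px0_3 = 232
py0_3 = 272
px1_3 = 318
py1_3 = 404
center_x_4 = 384
center_y_4 = 292
radius_4 = 20
center_x_5 = 190
center_y_5 = 200
radius_5 = 40
px0_6 = 74
py0_6 = 184
px1_6 = 178
py1_6 = 232
center_x_7 = 288
center_y_7 = 218
radius_7 = 54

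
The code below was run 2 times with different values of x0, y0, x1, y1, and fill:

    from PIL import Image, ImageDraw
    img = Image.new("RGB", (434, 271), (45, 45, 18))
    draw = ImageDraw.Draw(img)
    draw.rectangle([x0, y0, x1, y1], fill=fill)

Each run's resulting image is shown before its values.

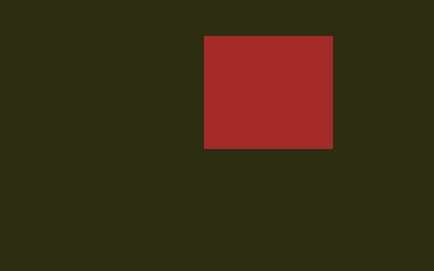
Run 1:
x0 = 204; y0 = 36; x1 = 332; y1 = 148; fill = 'brown'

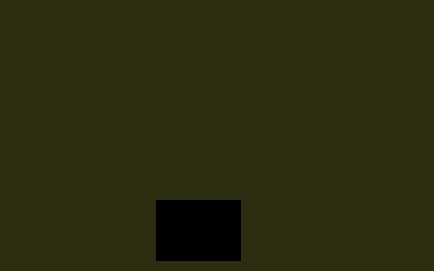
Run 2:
x0 = 156
y0 = 200
x1 = 240
y1 = 260
fill = 'black'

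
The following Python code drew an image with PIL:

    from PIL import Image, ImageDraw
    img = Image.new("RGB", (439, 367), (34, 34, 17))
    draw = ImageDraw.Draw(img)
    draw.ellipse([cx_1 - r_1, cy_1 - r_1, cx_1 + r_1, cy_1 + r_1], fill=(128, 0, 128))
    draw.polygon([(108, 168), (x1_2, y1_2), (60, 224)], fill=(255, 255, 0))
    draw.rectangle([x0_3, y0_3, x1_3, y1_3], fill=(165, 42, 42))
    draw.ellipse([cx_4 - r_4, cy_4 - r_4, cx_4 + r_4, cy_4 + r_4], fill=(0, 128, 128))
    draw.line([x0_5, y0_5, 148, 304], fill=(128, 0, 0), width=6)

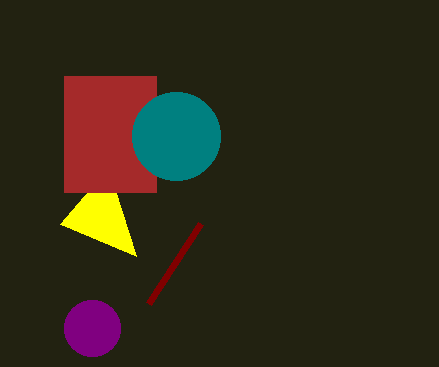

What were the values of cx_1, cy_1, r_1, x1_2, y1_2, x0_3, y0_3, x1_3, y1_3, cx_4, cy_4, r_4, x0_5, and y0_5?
cx_1 = 92, cy_1 = 328, r_1 = 28, x1_2 = 136, y1_2 = 256, x0_3 = 64, y0_3 = 76, x1_3 = 156, y1_3 = 192, cx_4 = 176, cy_4 = 136, r_4 = 44, x0_5 = 200, y0_5 = 224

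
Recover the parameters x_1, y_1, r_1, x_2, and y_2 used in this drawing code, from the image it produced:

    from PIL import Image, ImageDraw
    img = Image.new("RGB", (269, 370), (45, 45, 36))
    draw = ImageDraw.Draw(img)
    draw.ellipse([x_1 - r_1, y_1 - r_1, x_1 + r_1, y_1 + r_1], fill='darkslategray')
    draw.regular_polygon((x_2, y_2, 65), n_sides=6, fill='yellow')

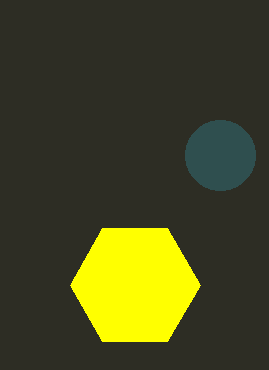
x_1 = 220
y_1 = 155
r_1 = 35
x_2 = 135
y_2 = 285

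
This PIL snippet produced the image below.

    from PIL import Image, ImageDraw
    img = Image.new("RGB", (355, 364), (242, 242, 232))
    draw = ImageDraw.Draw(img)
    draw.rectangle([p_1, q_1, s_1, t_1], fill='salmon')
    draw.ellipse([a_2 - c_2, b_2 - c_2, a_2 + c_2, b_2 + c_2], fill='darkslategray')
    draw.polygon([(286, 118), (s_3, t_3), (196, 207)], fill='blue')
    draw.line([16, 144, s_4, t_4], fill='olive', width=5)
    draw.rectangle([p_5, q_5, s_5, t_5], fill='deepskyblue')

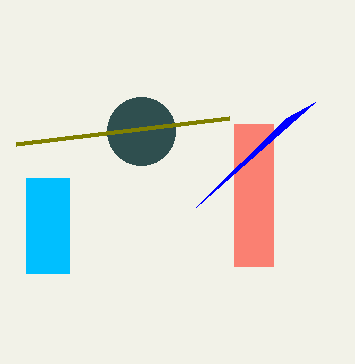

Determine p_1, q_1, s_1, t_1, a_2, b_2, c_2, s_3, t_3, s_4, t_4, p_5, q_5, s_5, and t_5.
p_1 = 234, q_1 = 124, s_1 = 273, t_1 = 266, a_2 = 141, b_2 = 131, c_2 = 34, s_3 = 315, t_3 = 102, s_4 = 229, t_4 = 118, p_5 = 26, q_5 = 178, s_5 = 69, t_5 = 273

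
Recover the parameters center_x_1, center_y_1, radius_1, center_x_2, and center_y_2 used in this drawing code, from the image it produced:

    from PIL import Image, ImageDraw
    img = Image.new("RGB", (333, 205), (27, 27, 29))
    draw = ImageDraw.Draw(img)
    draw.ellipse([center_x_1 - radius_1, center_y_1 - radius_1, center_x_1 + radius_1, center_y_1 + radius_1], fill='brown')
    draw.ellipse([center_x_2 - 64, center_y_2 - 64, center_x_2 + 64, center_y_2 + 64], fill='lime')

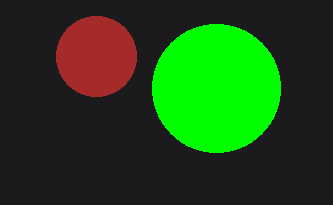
center_x_1 = 96
center_y_1 = 56
radius_1 = 40
center_x_2 = 216
center_y_2 = 88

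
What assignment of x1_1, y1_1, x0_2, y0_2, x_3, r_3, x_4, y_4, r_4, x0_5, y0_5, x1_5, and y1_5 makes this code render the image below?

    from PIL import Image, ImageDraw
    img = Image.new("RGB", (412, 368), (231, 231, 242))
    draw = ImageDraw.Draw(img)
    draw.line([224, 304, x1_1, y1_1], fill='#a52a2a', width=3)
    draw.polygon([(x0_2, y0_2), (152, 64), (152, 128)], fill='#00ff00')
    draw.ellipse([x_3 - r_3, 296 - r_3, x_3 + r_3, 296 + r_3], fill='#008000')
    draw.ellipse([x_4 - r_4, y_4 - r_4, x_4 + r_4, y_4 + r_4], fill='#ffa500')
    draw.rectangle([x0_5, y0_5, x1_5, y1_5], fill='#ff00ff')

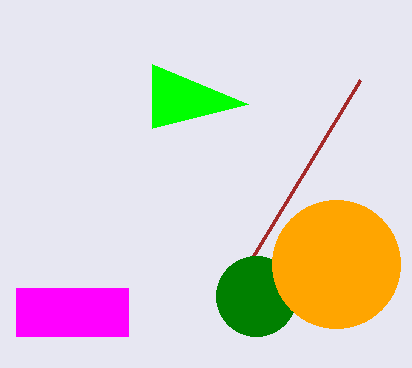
x1_1 = 360; y1_1 = 80; x0_2 = 248; y0_2 = 104; x_3 = 256; r_3 = 40; x_4 = 336; y_4 = 264; r_4 = 64; x0_5 = 16; y0_5 = 288; x1_5 = 128; y1_5 = 336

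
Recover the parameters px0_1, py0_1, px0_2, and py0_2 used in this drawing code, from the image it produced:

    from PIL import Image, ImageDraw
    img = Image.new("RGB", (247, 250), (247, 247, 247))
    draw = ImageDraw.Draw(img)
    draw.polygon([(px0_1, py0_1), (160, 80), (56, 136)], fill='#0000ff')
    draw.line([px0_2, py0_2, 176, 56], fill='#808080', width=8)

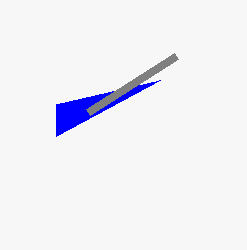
px0_1 = 56; py0_1 = 104; px0_2 = 88; py0_2 = 112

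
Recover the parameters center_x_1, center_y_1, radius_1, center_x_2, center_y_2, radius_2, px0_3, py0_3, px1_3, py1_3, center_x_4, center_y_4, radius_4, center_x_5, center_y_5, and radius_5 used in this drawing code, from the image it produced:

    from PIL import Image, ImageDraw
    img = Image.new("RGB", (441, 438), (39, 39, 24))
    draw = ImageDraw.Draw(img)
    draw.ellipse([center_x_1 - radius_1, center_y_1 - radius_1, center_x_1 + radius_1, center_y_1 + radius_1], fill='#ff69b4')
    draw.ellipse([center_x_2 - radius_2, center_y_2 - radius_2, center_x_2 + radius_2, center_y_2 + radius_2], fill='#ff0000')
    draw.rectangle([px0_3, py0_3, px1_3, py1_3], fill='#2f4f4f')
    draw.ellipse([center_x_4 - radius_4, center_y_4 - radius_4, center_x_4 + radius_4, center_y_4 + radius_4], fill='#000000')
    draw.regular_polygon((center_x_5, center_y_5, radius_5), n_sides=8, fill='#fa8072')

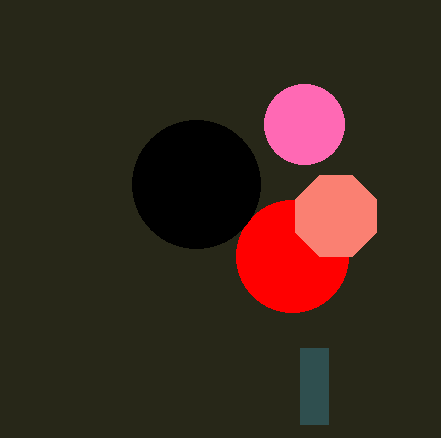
center_x_1 = 304, center_y_1 = 124, radius_1 = 40, center_x_2 = 292, center_y_2 = 256, radius_2 = 56, px0_3 = 300, py0_3 = 348, px1_3 = 328, py1_3 = 424, center_x_4 = 196, center_y_4 = 184, radius_4 = 64, center_x_5 = 336, center_y_5 = 216, radius_5 = 44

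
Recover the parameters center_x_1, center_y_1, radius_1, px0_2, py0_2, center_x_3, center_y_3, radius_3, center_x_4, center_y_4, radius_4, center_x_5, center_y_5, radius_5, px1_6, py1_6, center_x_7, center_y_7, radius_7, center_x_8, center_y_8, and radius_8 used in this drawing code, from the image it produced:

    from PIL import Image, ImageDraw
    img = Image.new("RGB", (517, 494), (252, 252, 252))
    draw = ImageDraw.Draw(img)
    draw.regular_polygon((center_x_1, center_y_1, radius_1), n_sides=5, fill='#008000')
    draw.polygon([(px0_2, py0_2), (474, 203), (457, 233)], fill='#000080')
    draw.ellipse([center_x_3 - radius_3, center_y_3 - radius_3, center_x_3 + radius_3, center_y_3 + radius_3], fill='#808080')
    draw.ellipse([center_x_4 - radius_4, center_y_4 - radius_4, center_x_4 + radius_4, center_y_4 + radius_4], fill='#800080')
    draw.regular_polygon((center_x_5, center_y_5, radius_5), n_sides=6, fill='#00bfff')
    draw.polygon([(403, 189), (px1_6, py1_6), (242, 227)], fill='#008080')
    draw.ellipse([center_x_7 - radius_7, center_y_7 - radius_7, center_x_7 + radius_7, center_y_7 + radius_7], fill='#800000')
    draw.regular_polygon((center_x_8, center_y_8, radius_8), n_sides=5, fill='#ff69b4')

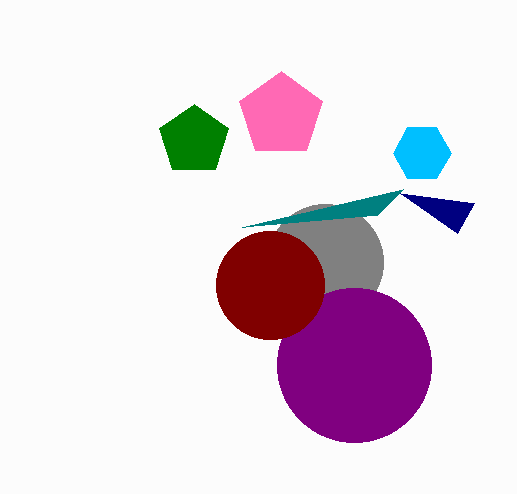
center_x_1 = 194
center_y_1 = 140
radius_1 = 36
px0_2 = 400
py0_2 = 193
center_x_3 = 325
center_y_3 = 262
radius_3 = 58
center_x_4 = 354
center_y_4 = 365
radius_4 = 77
center_x_5 = 422
center_y_5 = 153
radius_5 = 29
px1_6 = 377
py1_6 = 215
center_x_7 = 270
center_y_7 = 285
radius_7 = 54
center_x_8 = 281
center_y_8 = 115
radius_8 = 44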